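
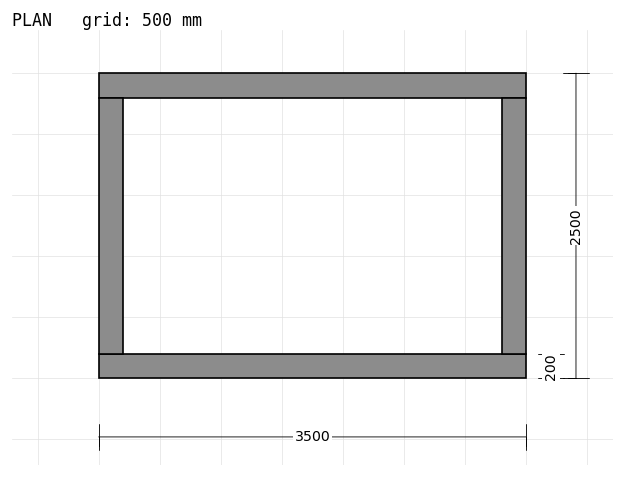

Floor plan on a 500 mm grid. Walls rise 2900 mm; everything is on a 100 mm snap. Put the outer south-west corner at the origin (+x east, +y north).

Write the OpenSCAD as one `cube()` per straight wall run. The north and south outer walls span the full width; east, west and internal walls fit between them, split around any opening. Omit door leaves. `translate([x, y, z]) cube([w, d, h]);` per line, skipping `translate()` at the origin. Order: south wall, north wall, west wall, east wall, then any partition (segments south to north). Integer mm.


cube([3500, 200, 2900]);
translate([0, 2300, 0]) cube([3500, 200, 2900]);
translate([0, 200, 0]) cube([200, 2100, 2900]);
translate([3300, 200, 0]) cube([200, 2100, 2900]);


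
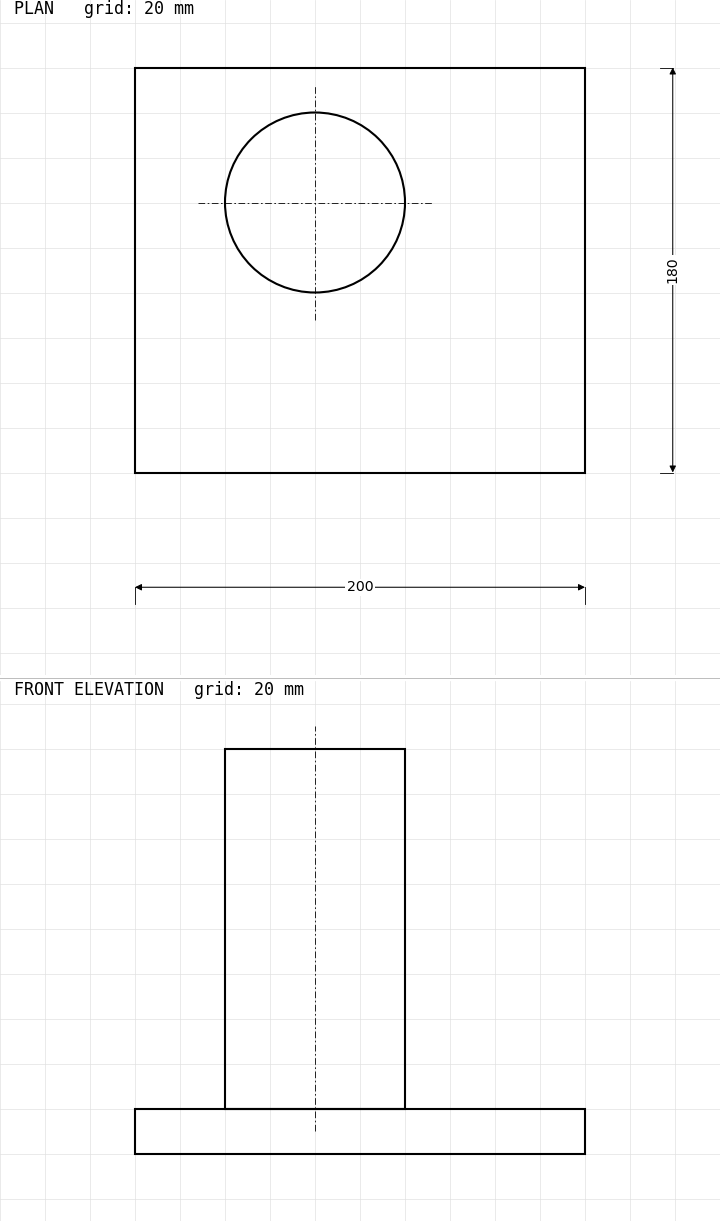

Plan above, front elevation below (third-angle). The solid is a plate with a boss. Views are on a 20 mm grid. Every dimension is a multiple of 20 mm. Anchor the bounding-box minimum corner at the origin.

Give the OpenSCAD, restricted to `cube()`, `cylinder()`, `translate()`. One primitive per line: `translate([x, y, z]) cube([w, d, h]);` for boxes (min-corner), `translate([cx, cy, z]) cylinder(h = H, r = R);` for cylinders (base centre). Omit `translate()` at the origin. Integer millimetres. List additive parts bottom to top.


cube([200, 180, 20]);
translate([80, 120, 20]) cylinder(h = 160, r = 40);


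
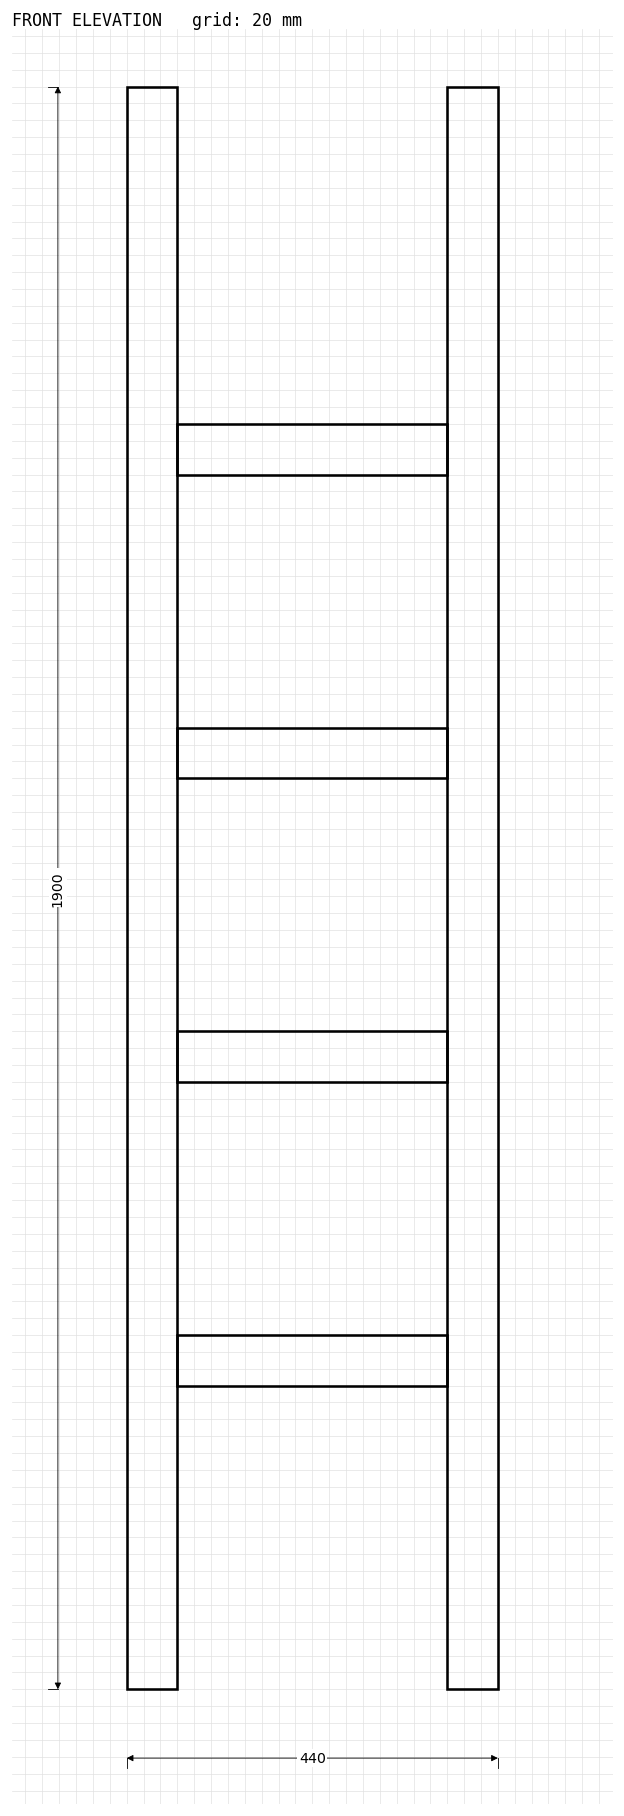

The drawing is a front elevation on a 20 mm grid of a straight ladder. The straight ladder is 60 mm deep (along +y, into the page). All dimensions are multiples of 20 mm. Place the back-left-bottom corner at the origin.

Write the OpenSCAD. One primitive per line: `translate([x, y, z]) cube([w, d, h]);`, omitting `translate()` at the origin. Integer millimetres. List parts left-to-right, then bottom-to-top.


cube([60, 60, 1900]);
translate([60, 0, 360]) cube([320, 60, 60]);
translate([60, 0, 720]) cube([320, 60, 60]);
translate([60, 0, 1080]) cube([320, 60, 60]);
translate([60, 0, 1440]) cube([320, 60, 60]);
translate([380, 0, 0]) cube([60, 60, 1900]);


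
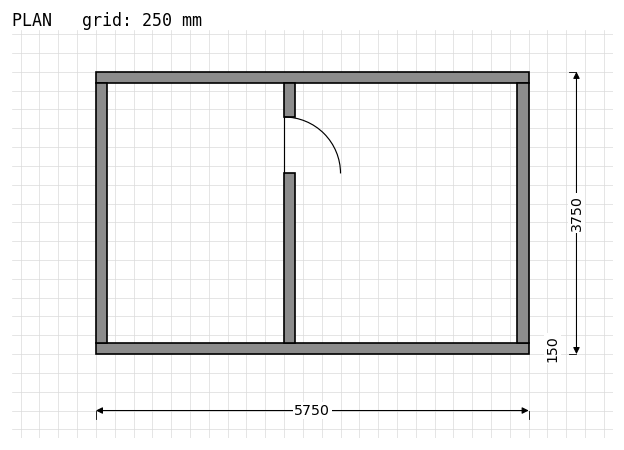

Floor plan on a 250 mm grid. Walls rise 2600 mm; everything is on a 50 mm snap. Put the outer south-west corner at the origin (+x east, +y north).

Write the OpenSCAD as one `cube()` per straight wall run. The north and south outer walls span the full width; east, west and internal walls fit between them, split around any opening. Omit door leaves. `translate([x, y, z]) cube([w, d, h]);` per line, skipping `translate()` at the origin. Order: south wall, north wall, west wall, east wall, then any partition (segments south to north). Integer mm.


cube([5750, 150, 2600]);
translate([0, 3600, 0]) cube([5750, 150, 2600]);
translate([0, 150, 0]) cube([150, 3450, 2600]);
translate([5600, 150, 0]) cube([150, 3450, 2600]);
translate([2500, 150, 0]) cube([150, 2250, 2600]);
translate([2500, 3150, 0]) cube([150, 450, 2600]);


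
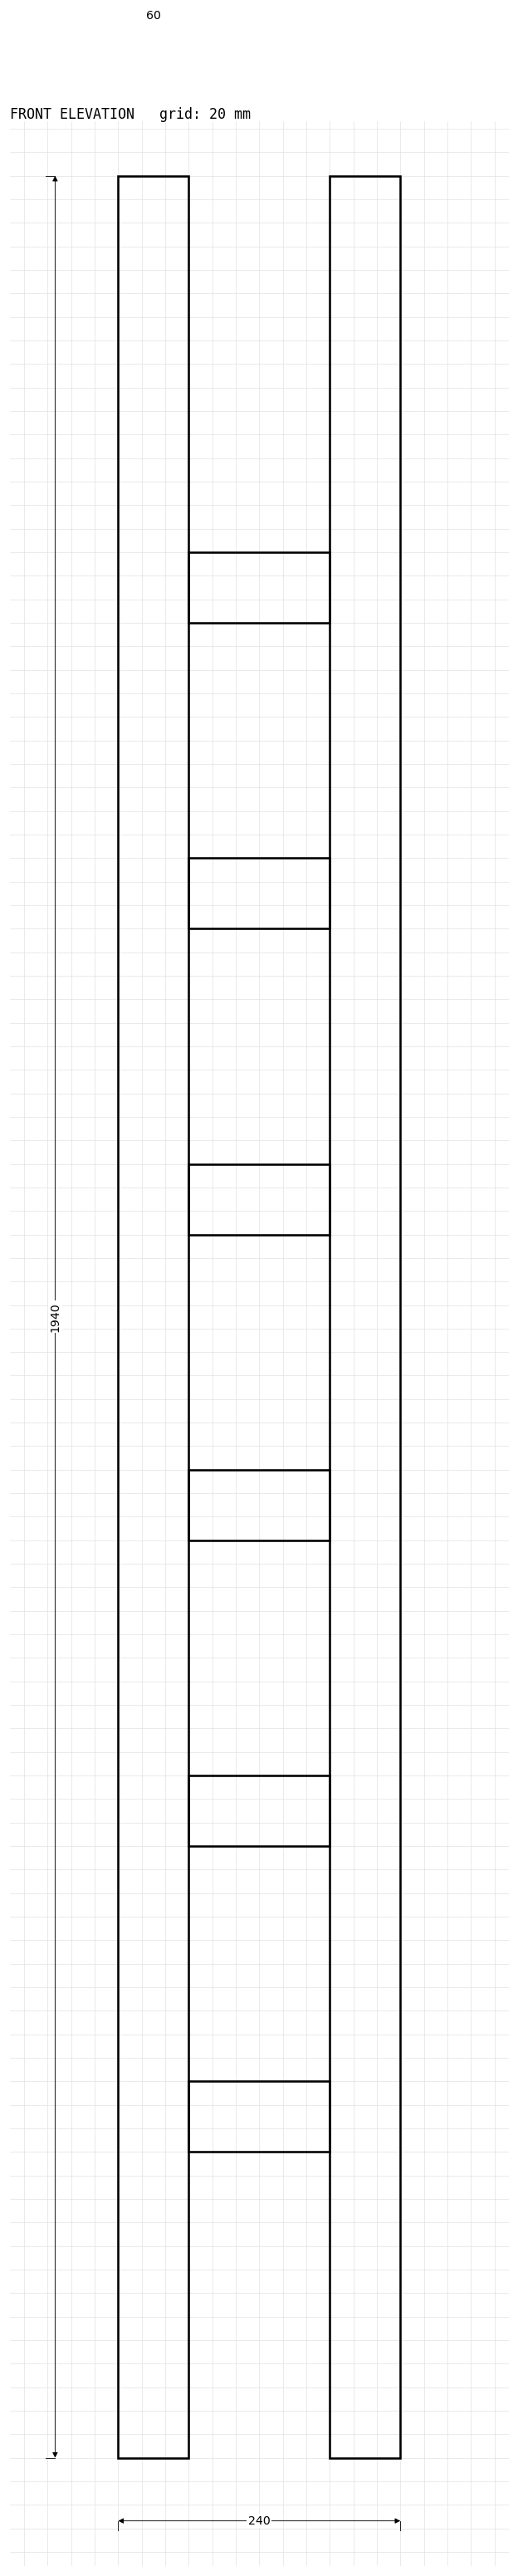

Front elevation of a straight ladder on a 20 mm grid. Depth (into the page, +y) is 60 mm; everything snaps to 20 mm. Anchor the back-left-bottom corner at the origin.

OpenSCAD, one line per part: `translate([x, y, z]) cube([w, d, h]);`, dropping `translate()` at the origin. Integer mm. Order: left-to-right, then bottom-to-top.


cube([60, 60, 1940]);
translate([60, 0, 260]) cube([120, 60, 60]);
translate([60, 0, 520]) cube([120, 60, 60]);
translate([60, 0, 780]) cube([120, 60, 60]);
translate([60, 0, 1040]) cube([120, 60, 60]);
translate([60, 0, 1300]) cube([120, 60, 60]);
translate([60, 0, 1560]) cube([120, 60, 60]);
translate([180, 0, 0]) cube([60, 60, 1940]);


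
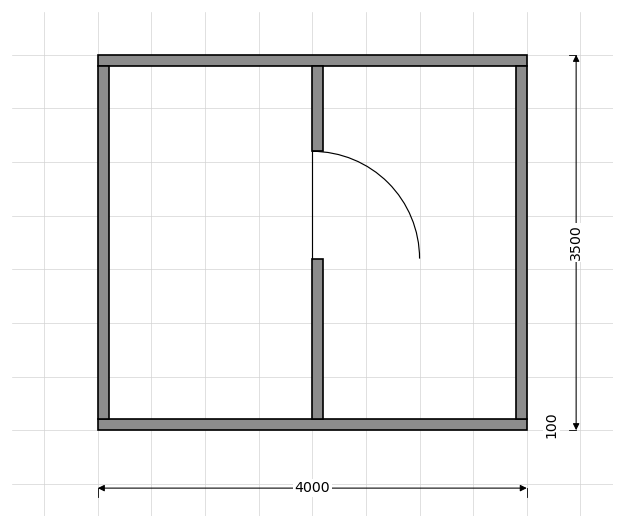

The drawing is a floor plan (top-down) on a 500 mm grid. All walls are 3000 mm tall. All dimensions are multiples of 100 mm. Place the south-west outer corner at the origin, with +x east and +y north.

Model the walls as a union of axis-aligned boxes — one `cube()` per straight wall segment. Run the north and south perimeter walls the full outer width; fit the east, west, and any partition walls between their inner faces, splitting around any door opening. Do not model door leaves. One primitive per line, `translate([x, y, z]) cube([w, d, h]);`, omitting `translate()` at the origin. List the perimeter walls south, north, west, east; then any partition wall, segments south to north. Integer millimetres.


cube([4000, 100, 3000]);
translate([0, 3400, 0]) cube([4000, 100, 3000]);
translate([0, 100, 0]) cube([100, 3300, 3000]);
translate([3900, 100, 0]) cube([100, 3300, 3000]);
translate([2000, 100, 0]) cube([100, 1500, 3000]);
translate([2000, 2600, 0]) cube([100, 800, 3000]);


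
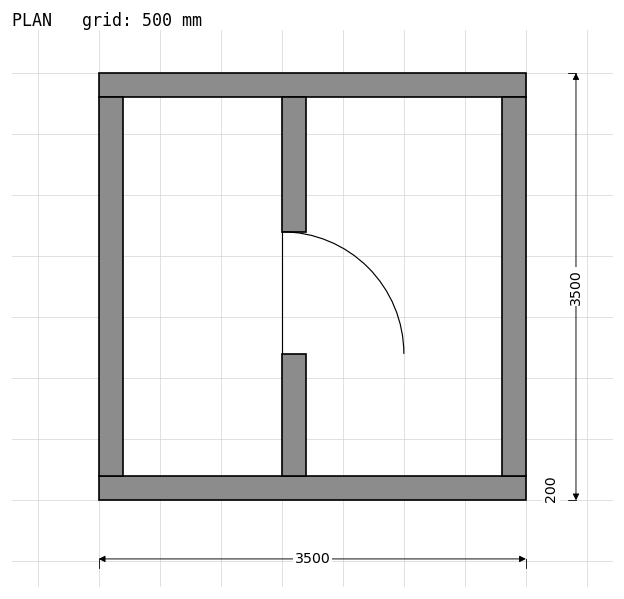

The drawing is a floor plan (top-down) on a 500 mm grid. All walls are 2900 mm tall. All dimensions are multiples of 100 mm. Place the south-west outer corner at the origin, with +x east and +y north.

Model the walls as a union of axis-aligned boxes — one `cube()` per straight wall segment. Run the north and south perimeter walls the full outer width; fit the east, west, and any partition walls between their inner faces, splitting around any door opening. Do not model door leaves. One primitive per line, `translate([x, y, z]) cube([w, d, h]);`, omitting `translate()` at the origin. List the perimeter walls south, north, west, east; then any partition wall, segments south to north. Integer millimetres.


cube([3500, 200, 2900]);
translate([0, 3300, 0]) cube([3500, 200, 2900]);
translate([0, 200, 0]) cube([200, 3100, 2900]);
translate([3300, 200, 0]) cube([200, 3100, 2900]);
translate([1500, 200, 0]) cube([200, 1000, 2900]);
translate([1500, 2200, 0]) cube([200, 1100, 2900]);


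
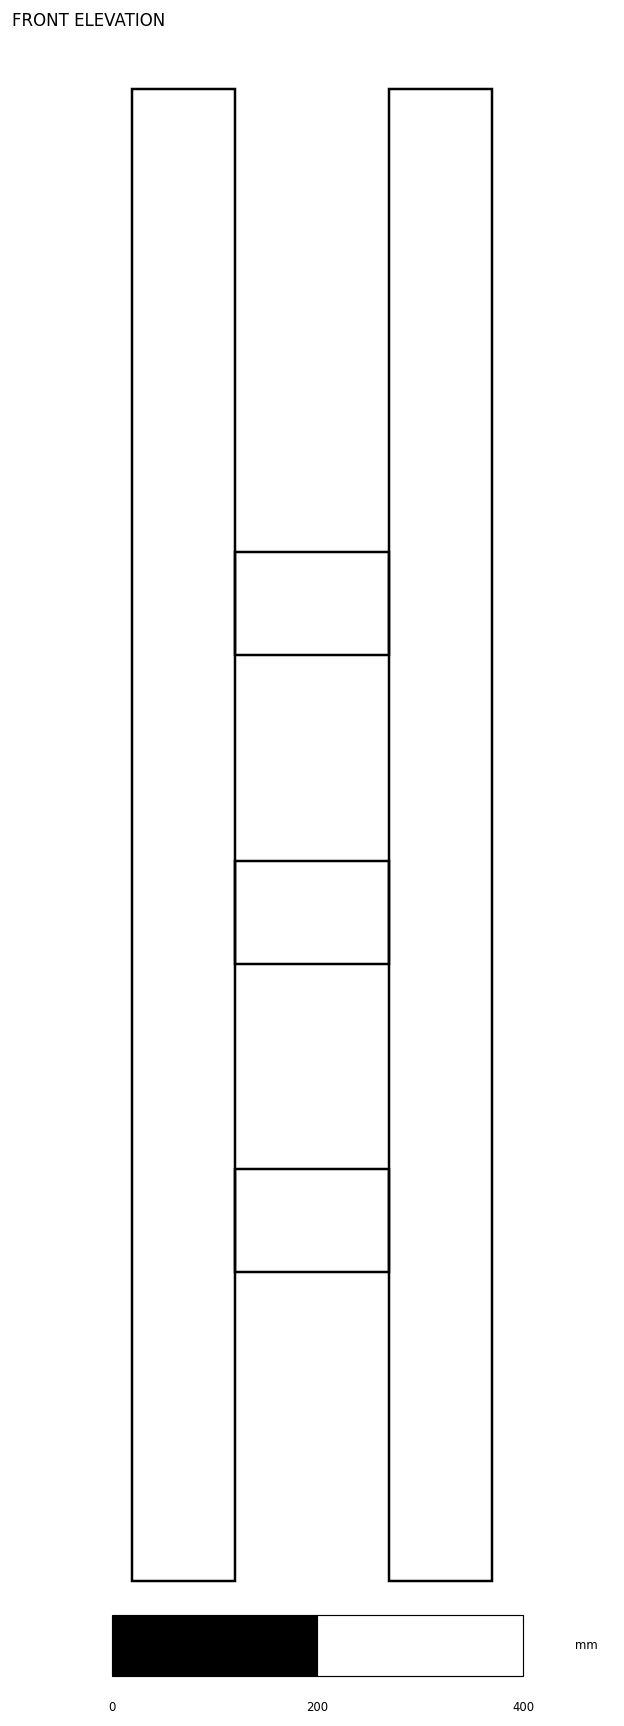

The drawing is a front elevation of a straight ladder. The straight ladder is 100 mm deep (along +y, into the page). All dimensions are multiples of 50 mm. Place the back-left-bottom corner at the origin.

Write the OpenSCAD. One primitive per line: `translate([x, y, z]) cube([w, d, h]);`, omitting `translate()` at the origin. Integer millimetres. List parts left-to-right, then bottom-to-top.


cube([100, 100, 1450]);
translate([100, 0, 300]) cube([150, 100, 100]);
translate([100, 0, 600]) cube([150, 100, 100]);
translate([100, 0, 900]) cube([150, 100, 100]);
translate([250, 0, 0]) cube([100, 100, 1450]);


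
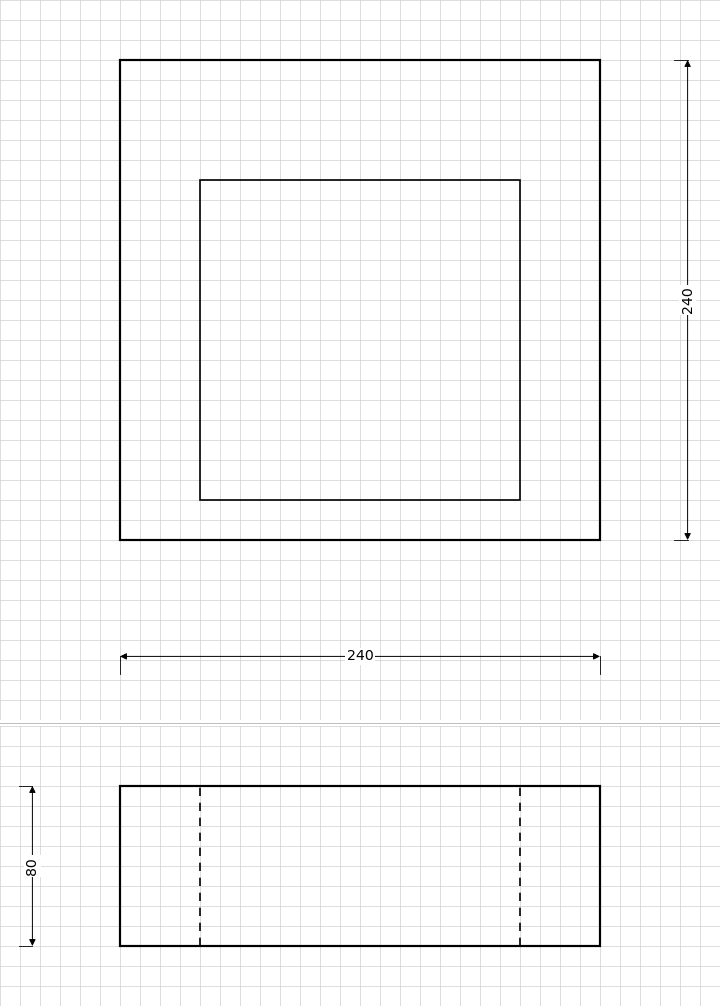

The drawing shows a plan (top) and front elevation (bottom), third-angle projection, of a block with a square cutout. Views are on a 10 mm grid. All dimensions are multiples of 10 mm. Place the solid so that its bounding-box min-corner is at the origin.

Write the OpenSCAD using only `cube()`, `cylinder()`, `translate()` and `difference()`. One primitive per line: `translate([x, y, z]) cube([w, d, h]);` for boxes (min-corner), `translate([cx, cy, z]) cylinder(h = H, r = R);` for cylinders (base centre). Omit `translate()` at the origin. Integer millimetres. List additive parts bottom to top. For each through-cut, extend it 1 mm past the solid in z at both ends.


difference() {
  cube([240, 240, 80]);
  translate([40, 20, -1]) cube([160, 160, 82]);
}


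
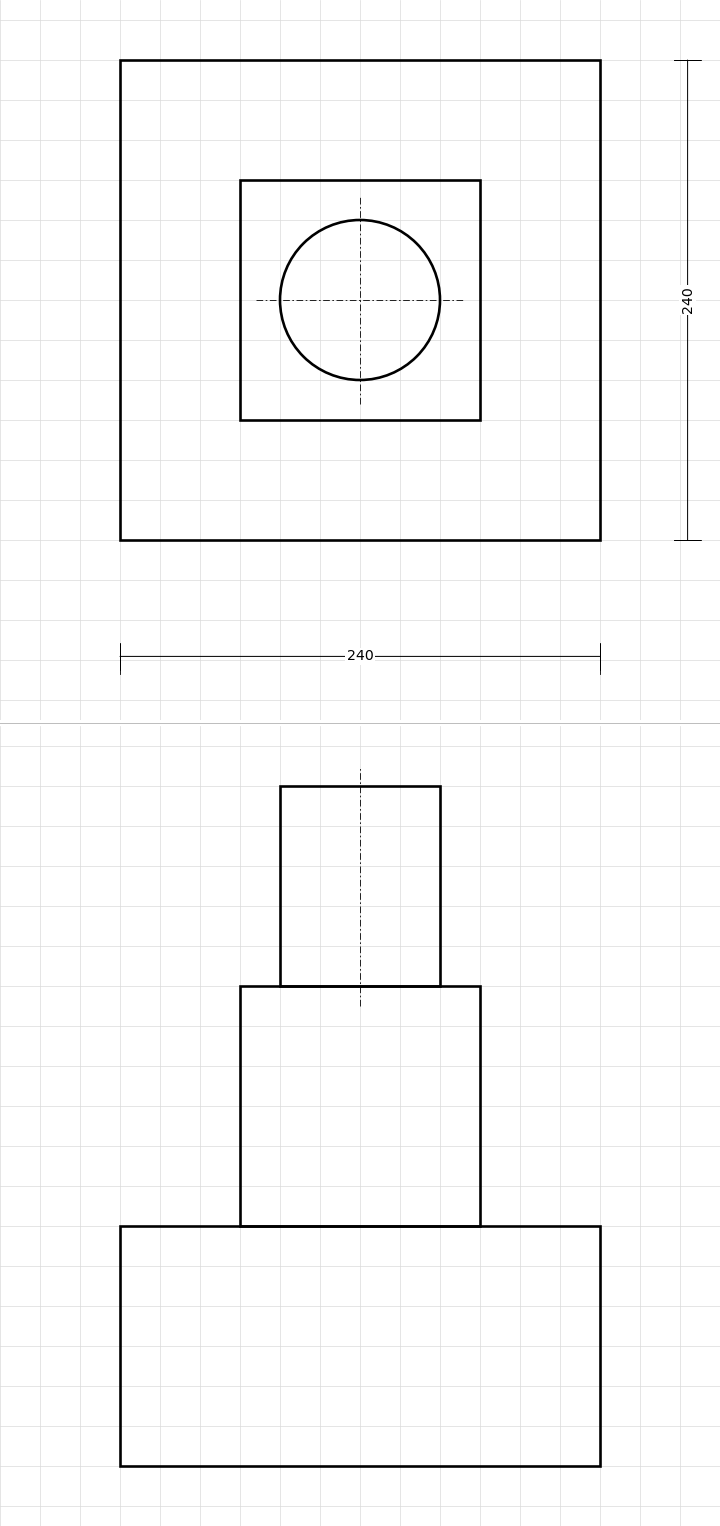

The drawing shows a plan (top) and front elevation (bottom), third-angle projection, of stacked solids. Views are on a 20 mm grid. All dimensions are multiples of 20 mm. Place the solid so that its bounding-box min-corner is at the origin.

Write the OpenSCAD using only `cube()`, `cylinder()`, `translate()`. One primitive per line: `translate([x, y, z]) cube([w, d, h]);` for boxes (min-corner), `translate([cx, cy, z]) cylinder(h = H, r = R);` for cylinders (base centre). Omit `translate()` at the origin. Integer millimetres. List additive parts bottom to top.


cube([240, 240, 120]);
translate([60, 60, 120]) cube([120, 120, 120]);
translate([120, 120, 240]) cylinder(h = 100, r = 40);


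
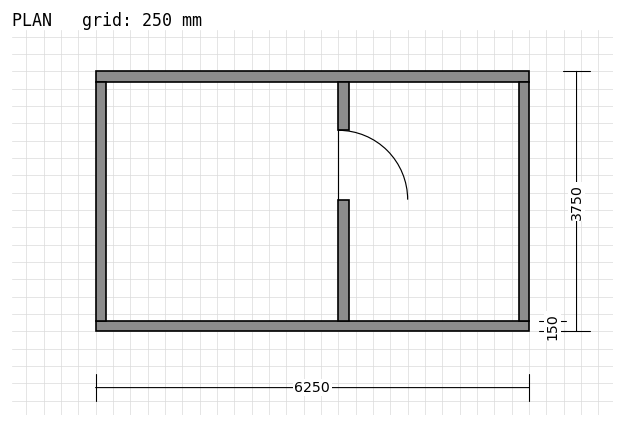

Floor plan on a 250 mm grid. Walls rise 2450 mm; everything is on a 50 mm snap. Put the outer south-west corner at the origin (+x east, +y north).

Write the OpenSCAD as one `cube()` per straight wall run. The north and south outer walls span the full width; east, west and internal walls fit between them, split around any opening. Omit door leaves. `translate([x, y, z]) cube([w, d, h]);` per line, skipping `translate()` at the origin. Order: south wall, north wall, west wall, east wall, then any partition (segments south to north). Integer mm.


cube([6250, 150, 2450]);
translate([0, 3600, 0]) cube([6250, 150, 2450]);
translate([0, 150, 0]) cube([150, 3450, 2450]);
translate([6100, 150, 0]) cube([150, 3450, 2450]);
translate([3500, 150, 0]) cube([150, 1750, 2450]);
translate([3500, 2900, 0]) cube([150, 700, 2450]);


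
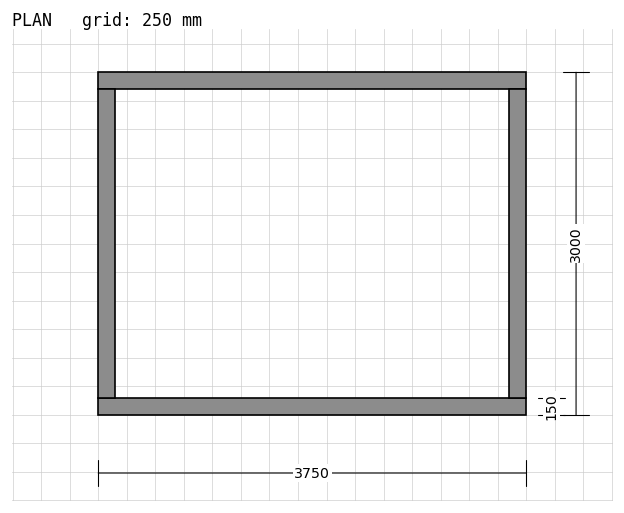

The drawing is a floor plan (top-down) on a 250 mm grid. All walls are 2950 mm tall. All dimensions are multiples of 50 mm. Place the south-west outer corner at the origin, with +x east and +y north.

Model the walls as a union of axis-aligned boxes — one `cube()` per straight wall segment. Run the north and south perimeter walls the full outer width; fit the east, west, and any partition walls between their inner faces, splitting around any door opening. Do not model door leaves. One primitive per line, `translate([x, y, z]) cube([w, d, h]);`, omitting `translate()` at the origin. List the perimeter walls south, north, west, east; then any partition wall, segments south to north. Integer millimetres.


cube([3750, 150, 2950]);
translate([0, 2850, 0]) cube([3750, 150, 2950]);
translate([0, 150, 0]) cube([150, 2700, 2950]);
translate([3600, 150, 0]) cube([150, 2700, 2950]);


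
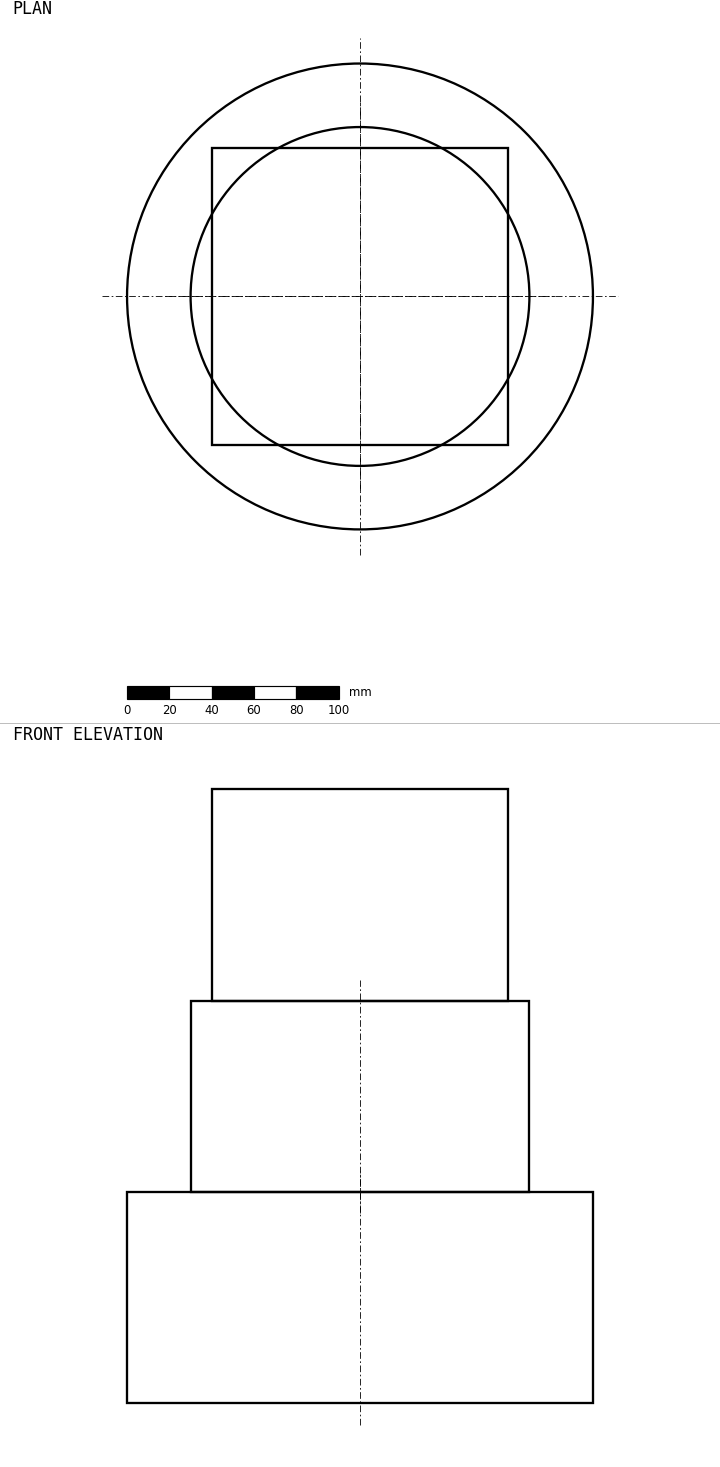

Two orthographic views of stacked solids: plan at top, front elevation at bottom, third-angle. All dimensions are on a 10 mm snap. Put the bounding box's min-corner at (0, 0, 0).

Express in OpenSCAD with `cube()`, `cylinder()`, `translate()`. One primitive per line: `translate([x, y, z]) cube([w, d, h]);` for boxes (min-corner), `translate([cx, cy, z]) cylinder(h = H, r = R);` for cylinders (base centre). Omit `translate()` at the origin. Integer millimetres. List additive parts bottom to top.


translate([110, 110, 0]) cylinder(h = 100, r = 110);
translate([110, 110, 100]) cylinder(h = 90, r = 80);
translate([40, 40, 190]) cube([140, 140, 100]);


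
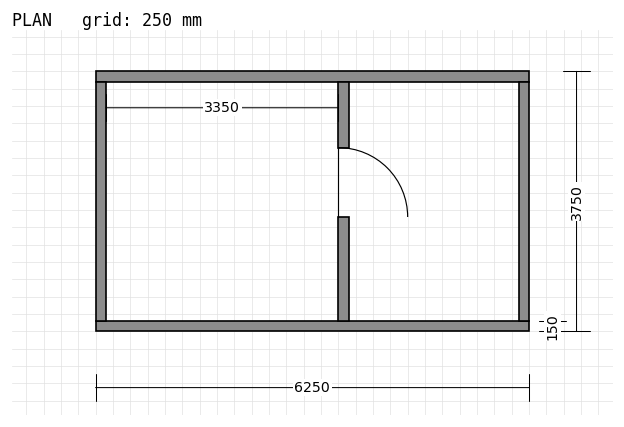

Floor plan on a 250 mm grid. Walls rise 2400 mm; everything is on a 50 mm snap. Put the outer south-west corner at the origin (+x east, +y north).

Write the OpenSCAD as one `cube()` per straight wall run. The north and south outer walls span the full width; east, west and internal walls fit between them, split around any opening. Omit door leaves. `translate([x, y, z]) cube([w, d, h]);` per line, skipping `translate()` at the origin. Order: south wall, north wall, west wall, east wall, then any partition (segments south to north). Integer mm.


cube([6250, 150, 2400]);
translate([0, 3600, 0]) cube([6250, 150, 2400]);
translate([0, 150, 0]) cube([150, 3450, 2400]);
translate([6100, 150, 0]) cube([150, 3450, 2400]);
translate([3500, 150, 0]) cube([150, 1500, 2400]);
translate([3500, 2650, 0]) cube([150, 950, 2400]);


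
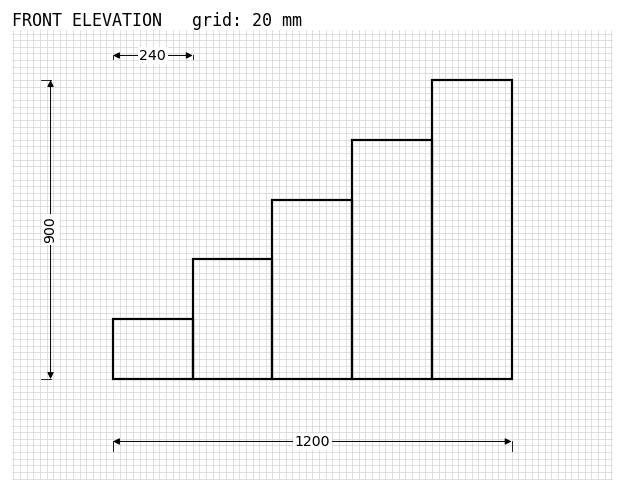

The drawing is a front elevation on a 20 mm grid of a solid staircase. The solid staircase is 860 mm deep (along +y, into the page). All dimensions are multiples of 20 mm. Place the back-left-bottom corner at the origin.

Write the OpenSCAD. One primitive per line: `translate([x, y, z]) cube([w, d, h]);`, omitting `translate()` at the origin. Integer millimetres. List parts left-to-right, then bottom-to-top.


cube([240, 860, 180]);
translate([240, 0, 0]) cube([240, 860, 360]);
translate([480, 0, 0]) cube([240, 860, 540]);
translate([720, 0, 0]) cube([240, 860, 720]);
translate([960, 0, 0]) cube([240, 860, 900]);


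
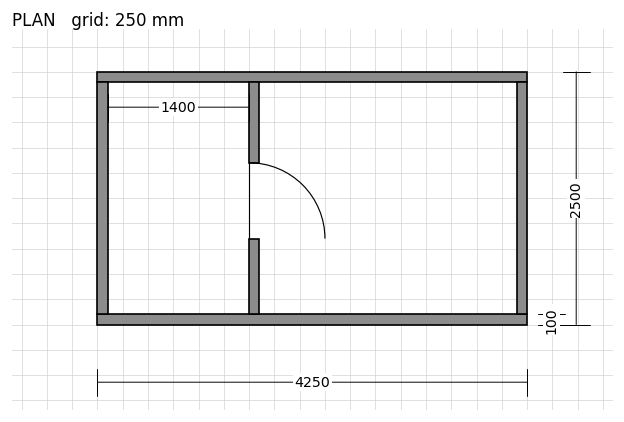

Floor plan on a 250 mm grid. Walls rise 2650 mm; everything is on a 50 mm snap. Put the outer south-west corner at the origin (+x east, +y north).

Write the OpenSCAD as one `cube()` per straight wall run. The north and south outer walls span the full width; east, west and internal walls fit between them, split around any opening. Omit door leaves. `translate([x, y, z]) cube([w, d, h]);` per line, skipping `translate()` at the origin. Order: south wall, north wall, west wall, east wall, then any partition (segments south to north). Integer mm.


cube([4250, 100, 2650]);
translate([0, 2400, 0]) cube([4250, 100, 2650]);
translate([0, 100, 0]) cube([100, 2300, 2650]);
translate([4150, 100, 0]) cube([100, 2300, 2650]);
translate([1500, 100, 0]) cube([100, 750, 2650]);
translate([1500, 1600, 0]) cube([100, 800, 2650]);


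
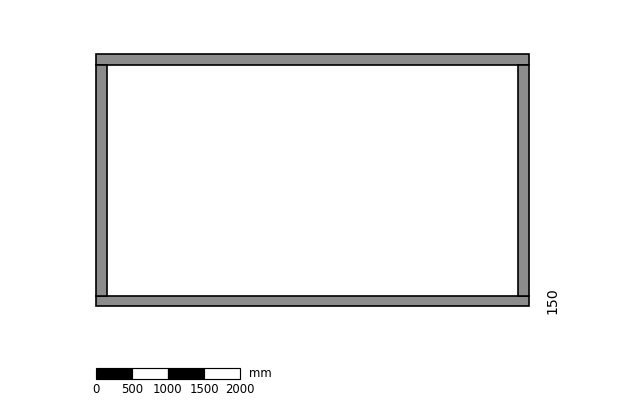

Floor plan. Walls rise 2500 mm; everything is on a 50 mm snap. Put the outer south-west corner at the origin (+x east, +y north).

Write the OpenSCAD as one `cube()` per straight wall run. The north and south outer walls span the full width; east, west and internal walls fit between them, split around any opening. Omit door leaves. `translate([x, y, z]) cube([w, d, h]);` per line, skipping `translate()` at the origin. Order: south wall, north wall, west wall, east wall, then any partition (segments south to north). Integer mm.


cube([6000, 150, 2500]);
translate([0, 3350, 0]) cube([6000, 150, 2500]);
translate([0, 150, 0]) cube([150, 3200, 2500]);
translate([5850, 150, 0]) cube([150, 3200, 2500]);


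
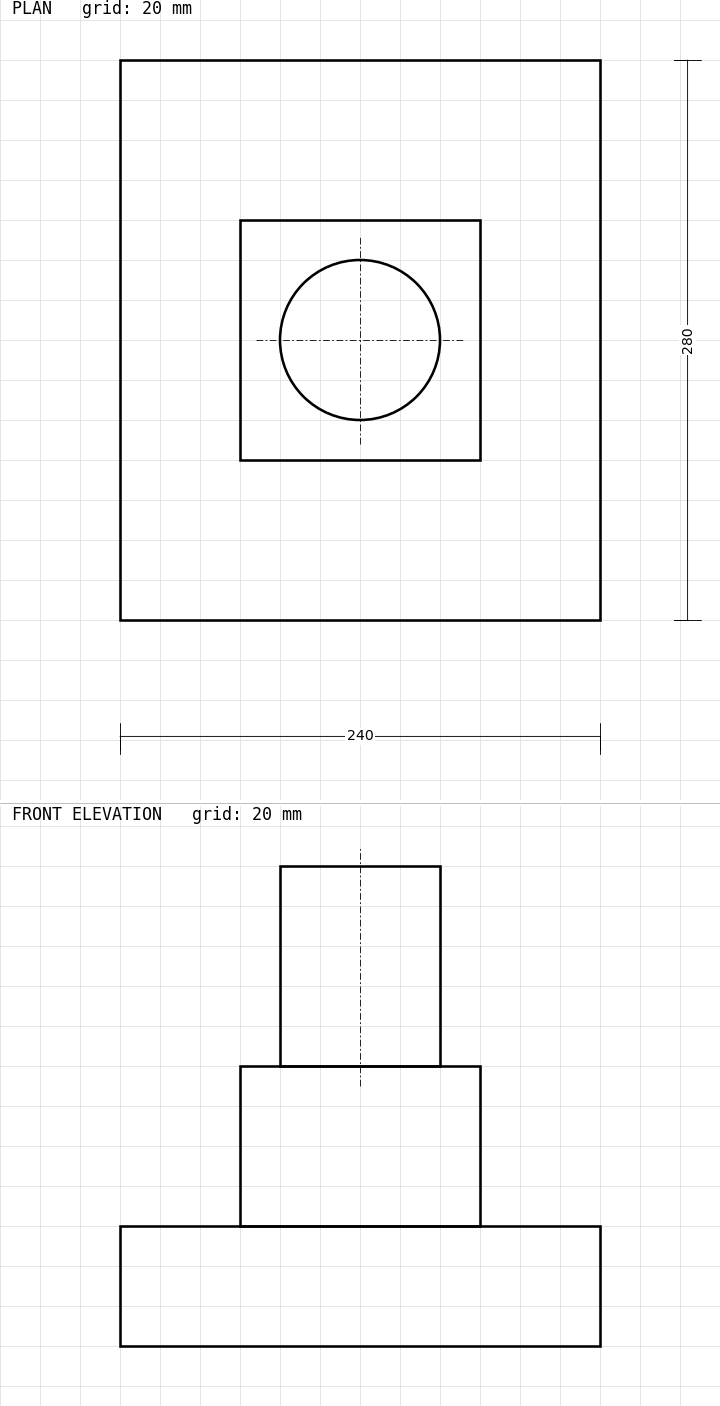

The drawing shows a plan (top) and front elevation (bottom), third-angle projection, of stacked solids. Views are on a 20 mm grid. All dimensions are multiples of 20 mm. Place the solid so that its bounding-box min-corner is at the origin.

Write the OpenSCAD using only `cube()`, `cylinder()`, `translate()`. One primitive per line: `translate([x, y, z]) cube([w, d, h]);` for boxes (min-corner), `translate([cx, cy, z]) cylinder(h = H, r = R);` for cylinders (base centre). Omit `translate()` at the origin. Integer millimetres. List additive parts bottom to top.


cube([240, 280, 60]);
translate([60, 80, 60]) cube([120, 120, 80]);
translate([120, 140, 140]) cylinder(h = 100, r = 40);


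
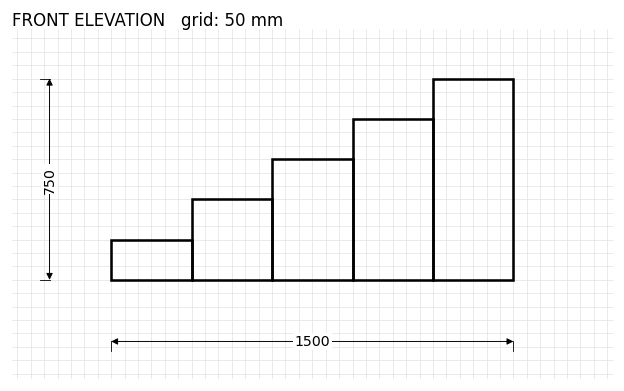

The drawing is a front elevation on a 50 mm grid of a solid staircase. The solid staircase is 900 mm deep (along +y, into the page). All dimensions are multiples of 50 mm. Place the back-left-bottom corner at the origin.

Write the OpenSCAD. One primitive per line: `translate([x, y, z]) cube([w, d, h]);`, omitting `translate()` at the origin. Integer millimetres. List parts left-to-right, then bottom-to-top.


cube([300, 900, 150]);
translate([300, 0, 0]) cube([300, 900, 300]);
translate([600, 0, 0]) cube([300, 900, 450]);
translate([900, 0, 0]) cube([300, 900, 600]);
translate([1200, 0, 0]) cube([300, 900, 750]);


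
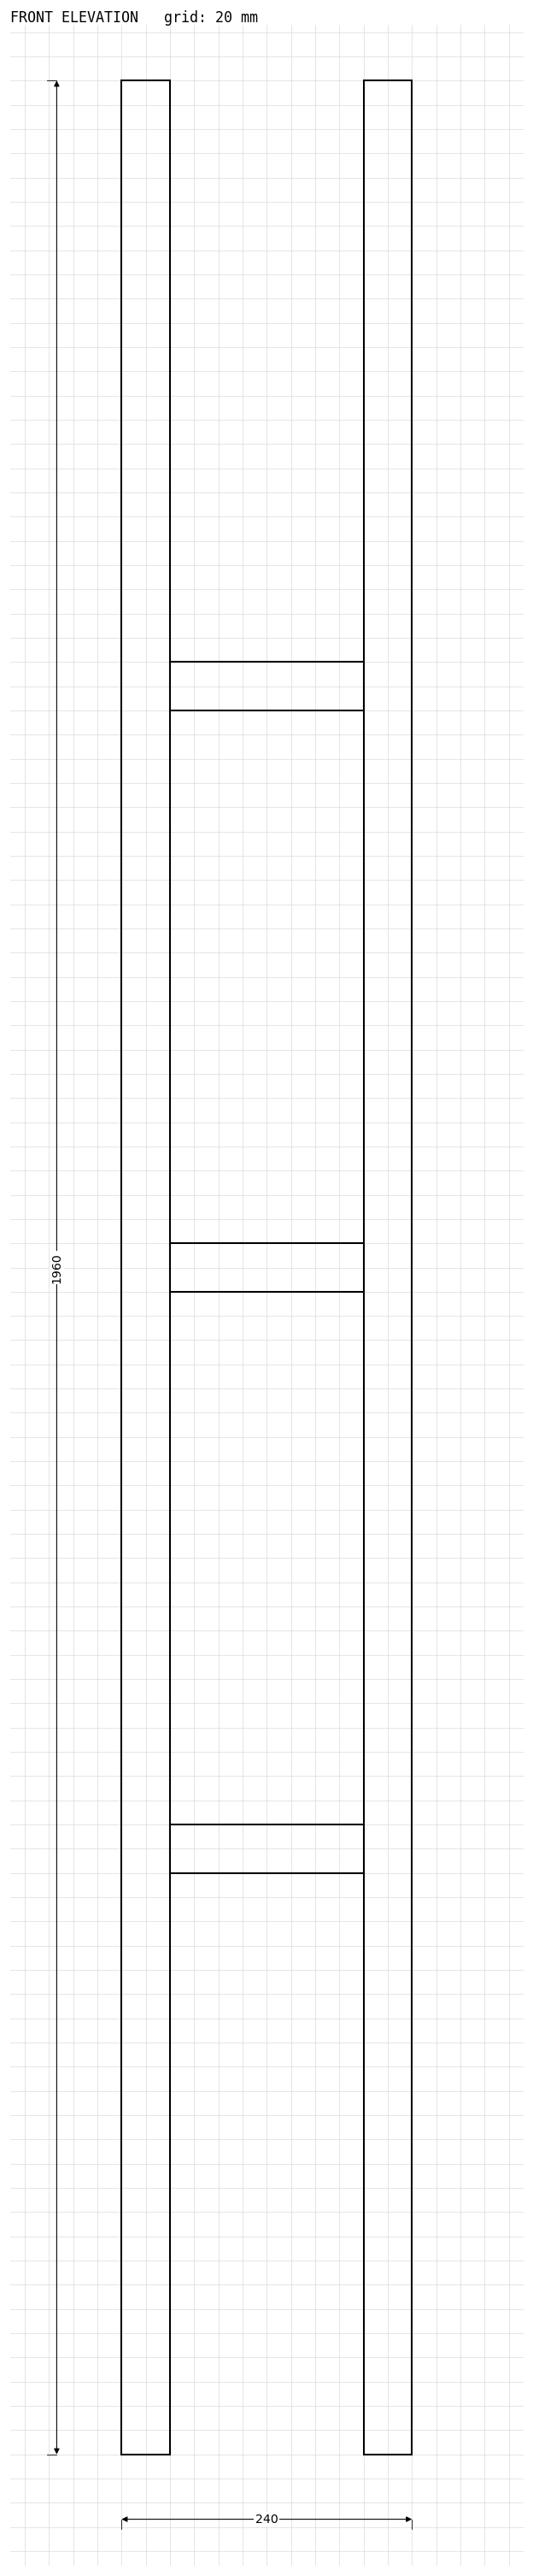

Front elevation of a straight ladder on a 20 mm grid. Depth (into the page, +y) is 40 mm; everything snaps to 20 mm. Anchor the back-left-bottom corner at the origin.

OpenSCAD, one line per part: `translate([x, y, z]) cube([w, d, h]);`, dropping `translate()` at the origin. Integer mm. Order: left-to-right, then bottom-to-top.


cube([40, 40, 1960]);
translate([40, 0, 480]) cube([160, 40, 40]);
translate([40, 0, 960]) cube([160, 40, 40]);
translate([40, 0, 1440]) cube([160, 40, 40]);
translate([200, 0, 0]) cube([40, 40, 1960]);


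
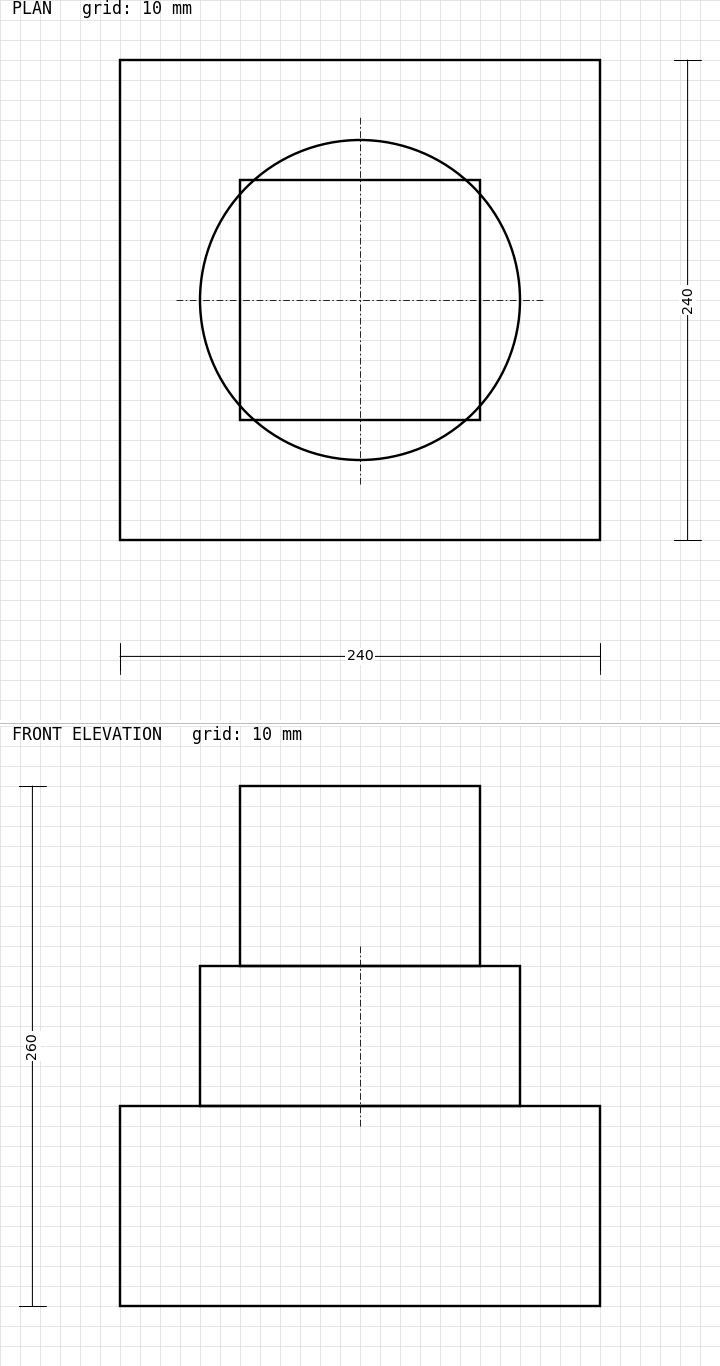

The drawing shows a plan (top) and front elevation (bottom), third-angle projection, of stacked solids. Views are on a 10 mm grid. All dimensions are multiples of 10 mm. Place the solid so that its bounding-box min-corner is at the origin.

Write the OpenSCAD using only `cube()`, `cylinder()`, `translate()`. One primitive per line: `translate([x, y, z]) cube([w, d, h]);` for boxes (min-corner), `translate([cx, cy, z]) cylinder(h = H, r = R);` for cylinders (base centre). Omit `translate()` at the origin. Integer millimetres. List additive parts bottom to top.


cube([240, 240, 100]);
translate([120, 120, 100]) cylinder(h = 70, r = 80);
translate([60, 60, 170]) cube([120, 120, 90]);


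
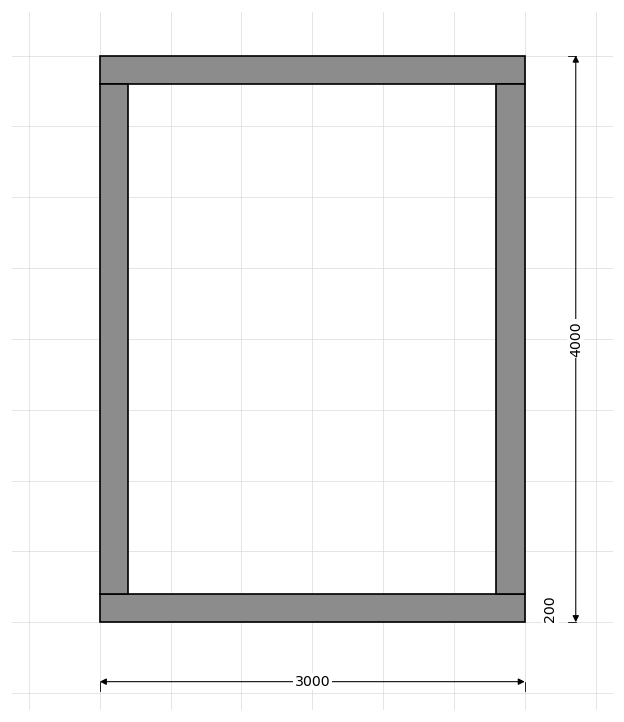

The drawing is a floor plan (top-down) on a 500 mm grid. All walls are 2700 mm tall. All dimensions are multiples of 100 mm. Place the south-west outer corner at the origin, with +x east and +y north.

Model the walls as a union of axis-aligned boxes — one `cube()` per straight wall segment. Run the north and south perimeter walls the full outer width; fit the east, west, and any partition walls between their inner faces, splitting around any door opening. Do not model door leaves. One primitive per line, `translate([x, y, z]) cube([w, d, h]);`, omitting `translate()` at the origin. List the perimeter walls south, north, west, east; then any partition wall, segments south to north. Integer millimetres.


cube([3000, 200, 2700]);
translate([0, 3800, 0]) cube([3000, 200, 2700]);
translate([0, 200, 0]) cube([200, 3600, 2700]);
translate([2800, 200, 0]) cube([200, 3600, 2700]);


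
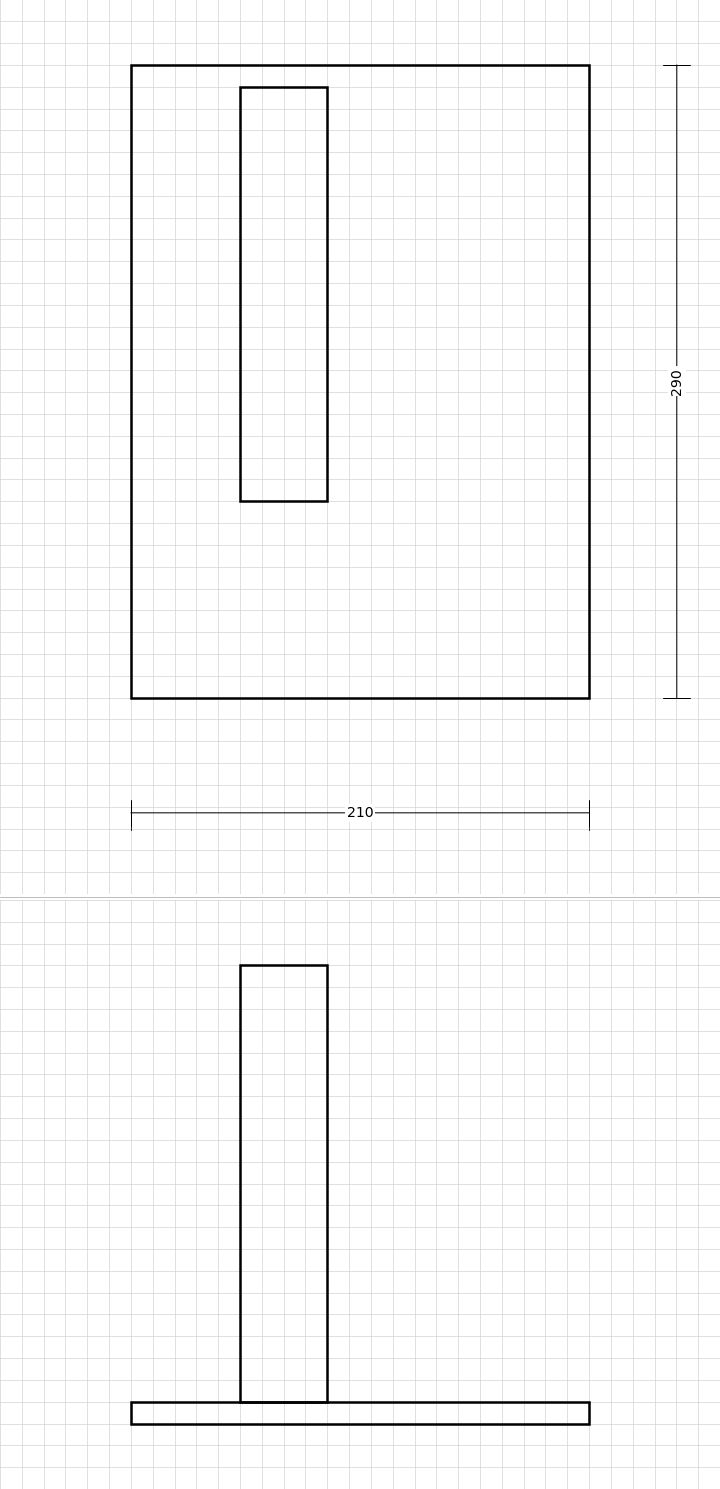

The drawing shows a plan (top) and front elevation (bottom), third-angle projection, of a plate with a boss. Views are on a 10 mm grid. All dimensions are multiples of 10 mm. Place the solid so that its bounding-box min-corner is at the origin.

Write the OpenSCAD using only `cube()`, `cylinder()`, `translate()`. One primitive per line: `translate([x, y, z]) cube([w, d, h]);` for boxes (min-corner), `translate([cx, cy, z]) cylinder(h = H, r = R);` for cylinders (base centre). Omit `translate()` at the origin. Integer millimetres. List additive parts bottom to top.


cube([210, 290, 10]);
translate([50, 90, 10]) cube([40, 190, 200]);


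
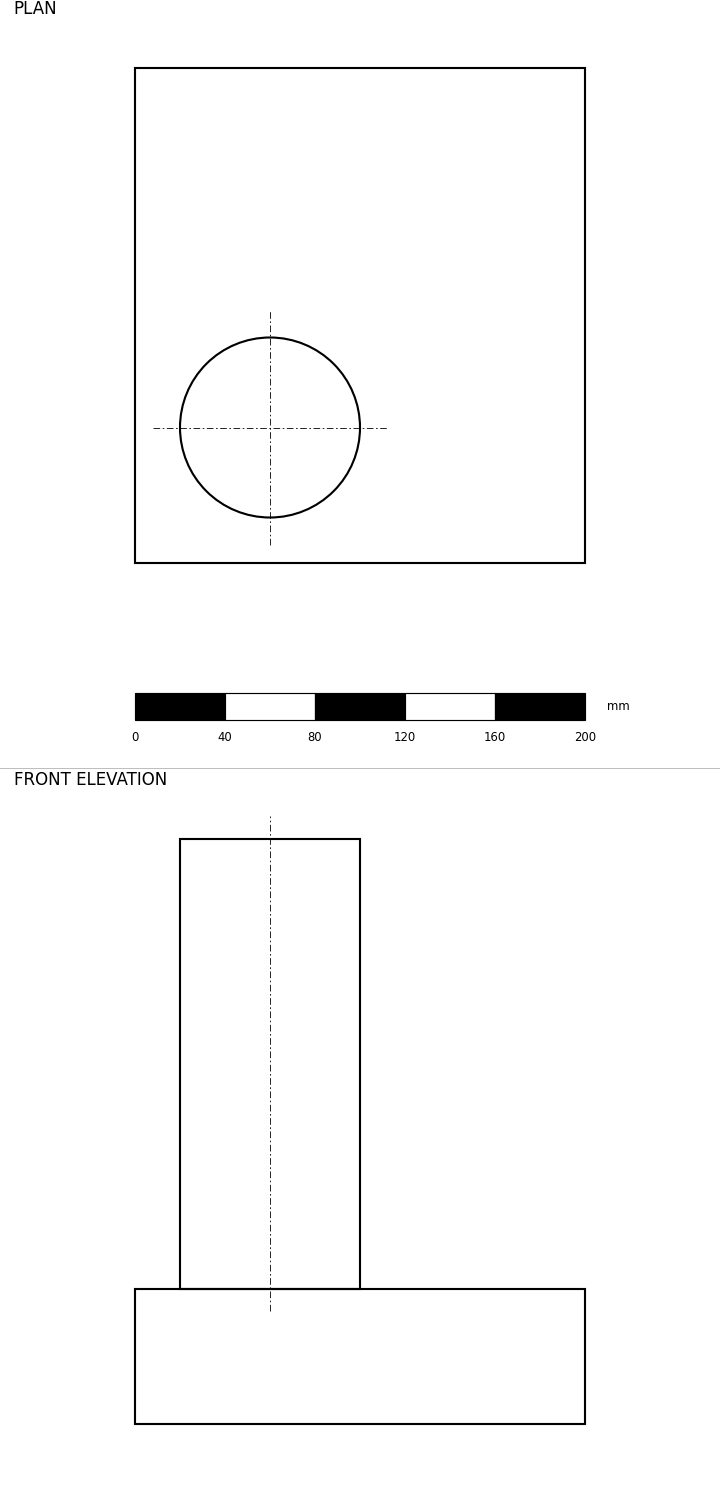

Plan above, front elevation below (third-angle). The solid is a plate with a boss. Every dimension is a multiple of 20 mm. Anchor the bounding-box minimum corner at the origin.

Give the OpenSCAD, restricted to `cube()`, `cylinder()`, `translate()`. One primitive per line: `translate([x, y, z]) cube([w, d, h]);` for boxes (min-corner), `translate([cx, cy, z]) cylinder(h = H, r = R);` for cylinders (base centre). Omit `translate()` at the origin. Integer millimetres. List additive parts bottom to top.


cube([200, 220, 60]);
translate([60, 60, 60]) cylinder(h = 200, r = 40);


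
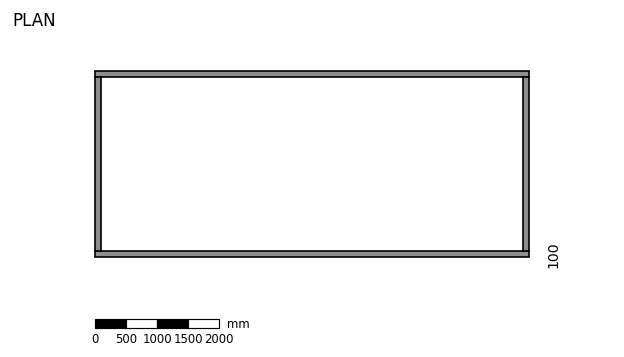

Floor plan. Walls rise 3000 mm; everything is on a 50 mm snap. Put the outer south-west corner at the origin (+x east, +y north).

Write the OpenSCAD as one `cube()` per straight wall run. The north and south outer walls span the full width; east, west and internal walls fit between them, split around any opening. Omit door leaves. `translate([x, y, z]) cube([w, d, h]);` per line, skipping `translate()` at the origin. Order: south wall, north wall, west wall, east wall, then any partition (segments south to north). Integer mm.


cube([7000, 100, 3000]);
translate([0, 2900, 0]) cube([7000, 100, 3000]);
translate([0, 100, 0]) cube([100, 2800, 3000]);
translate([6900, 100, 0]) cube([100, 2800, 3000]);


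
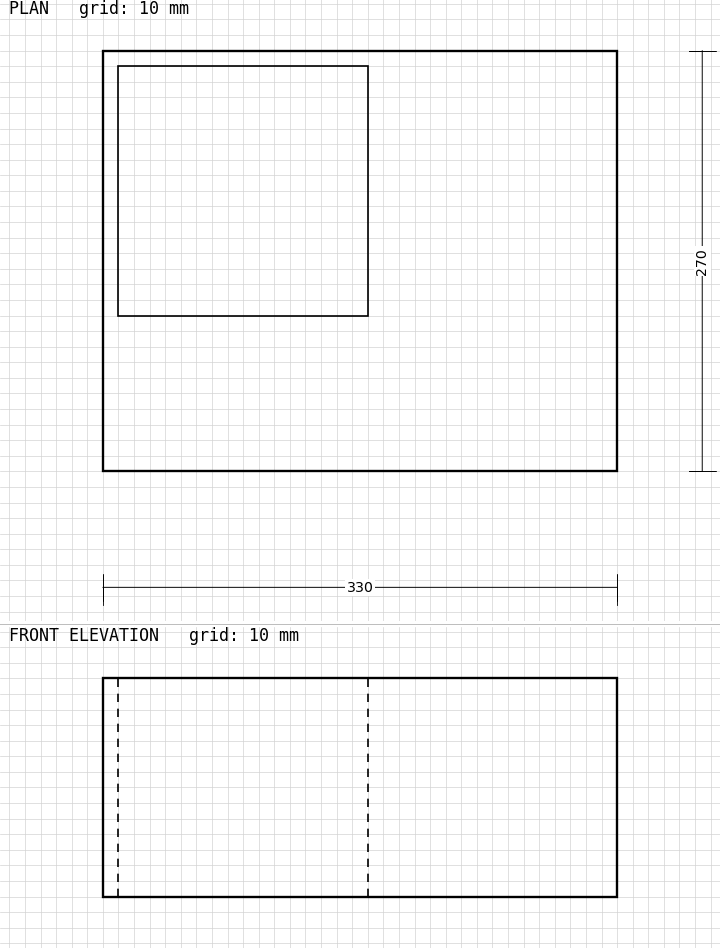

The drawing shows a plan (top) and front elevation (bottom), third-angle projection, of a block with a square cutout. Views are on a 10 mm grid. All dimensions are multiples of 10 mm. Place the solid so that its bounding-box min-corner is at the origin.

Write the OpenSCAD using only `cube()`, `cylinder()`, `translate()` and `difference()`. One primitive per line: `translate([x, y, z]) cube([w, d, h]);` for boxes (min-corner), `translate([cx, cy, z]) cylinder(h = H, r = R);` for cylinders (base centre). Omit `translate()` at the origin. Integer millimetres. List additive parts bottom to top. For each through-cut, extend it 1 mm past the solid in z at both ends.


difference() {
  cube([330, 270, 140]);
  translate([10, 100, -1]) cube([160, 160, 142]);
}


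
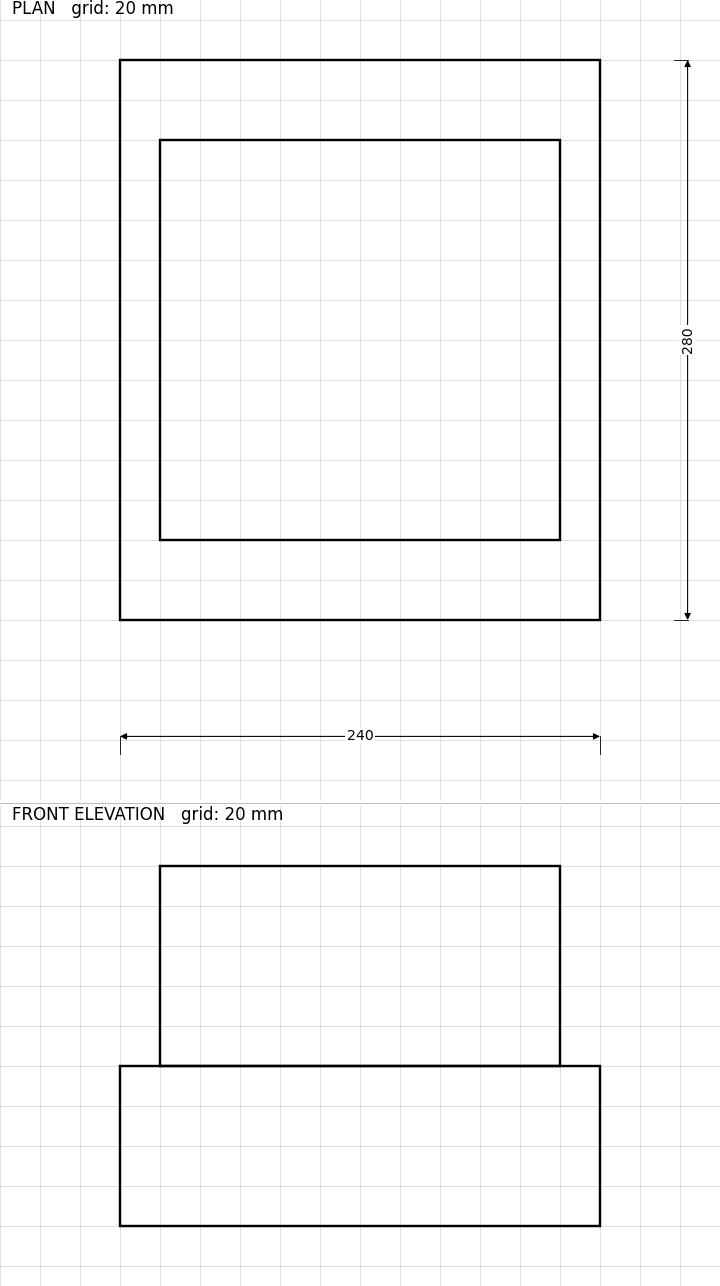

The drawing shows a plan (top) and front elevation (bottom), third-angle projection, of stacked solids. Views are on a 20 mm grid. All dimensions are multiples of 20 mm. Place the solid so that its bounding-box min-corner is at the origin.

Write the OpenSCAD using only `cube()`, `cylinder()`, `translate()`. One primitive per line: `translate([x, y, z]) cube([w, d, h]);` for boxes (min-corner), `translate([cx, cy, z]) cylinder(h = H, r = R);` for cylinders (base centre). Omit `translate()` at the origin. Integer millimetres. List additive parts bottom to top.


cube([240, 280, 80]);
translate([20, 40, 80]) cube([200, 200, 100]);


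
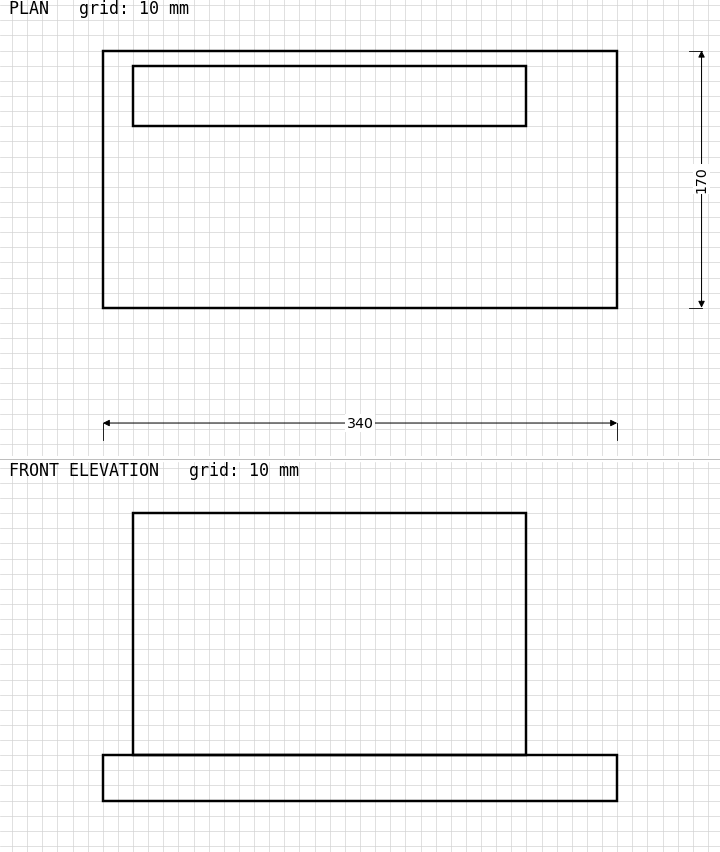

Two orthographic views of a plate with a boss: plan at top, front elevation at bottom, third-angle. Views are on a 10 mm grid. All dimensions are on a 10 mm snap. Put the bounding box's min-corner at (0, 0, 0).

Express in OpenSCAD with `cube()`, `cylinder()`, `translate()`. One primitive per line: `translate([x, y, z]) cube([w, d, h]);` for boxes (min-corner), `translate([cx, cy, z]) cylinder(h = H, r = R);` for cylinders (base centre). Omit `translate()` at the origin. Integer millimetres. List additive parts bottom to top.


cube([340, 170, 30]);
translate([20, 120, 30]) cube([260, 40, 160]);


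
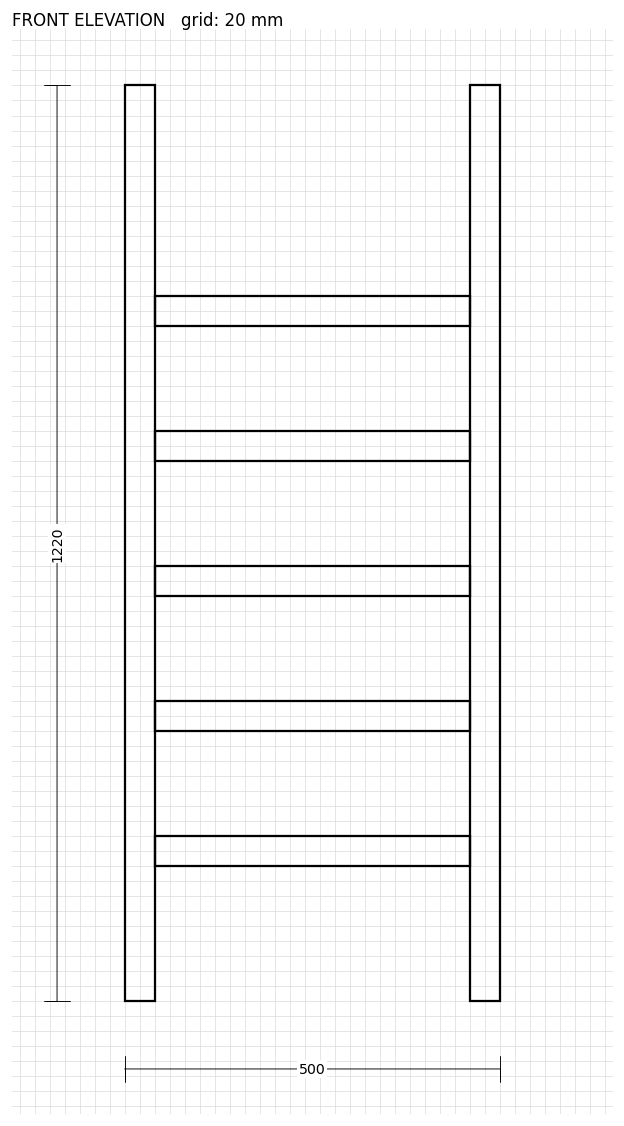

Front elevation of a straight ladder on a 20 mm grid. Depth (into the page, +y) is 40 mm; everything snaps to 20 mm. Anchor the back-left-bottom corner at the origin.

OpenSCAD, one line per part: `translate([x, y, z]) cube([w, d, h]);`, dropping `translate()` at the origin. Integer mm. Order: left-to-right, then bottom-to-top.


cube([40, 40, 1220]);
translate([40, 0, 180]) cube([420, 40, 40]);
translate([40, 0, 360]) cube([420, 40, 40]);
translate([40, 0, 540]) cube([420, 40, 40]);
translate([40, 0, 720]) cube([420, 40, 40]);
translate([40, 0, 900]) cube([420, 40, 40]);
translate([460, 0, 0]) cube([40, 40, 1220]);


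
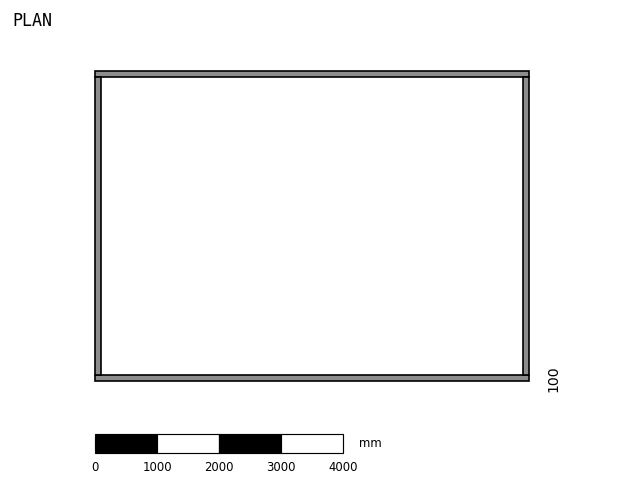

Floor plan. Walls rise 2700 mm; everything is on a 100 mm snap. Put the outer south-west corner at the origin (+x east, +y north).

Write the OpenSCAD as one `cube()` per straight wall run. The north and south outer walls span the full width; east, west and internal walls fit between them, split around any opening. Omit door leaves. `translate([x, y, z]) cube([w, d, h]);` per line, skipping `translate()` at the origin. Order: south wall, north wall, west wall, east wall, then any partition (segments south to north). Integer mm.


cube([7000, 100, 2700]);
translate([0, 4900, 0]) cube([7000, 100, 2700]);
translate([0, 100, 0]) cube([100, 4800, 2700]);
translate([6900, 100, 0]) cube([100, 4800, 2700]);


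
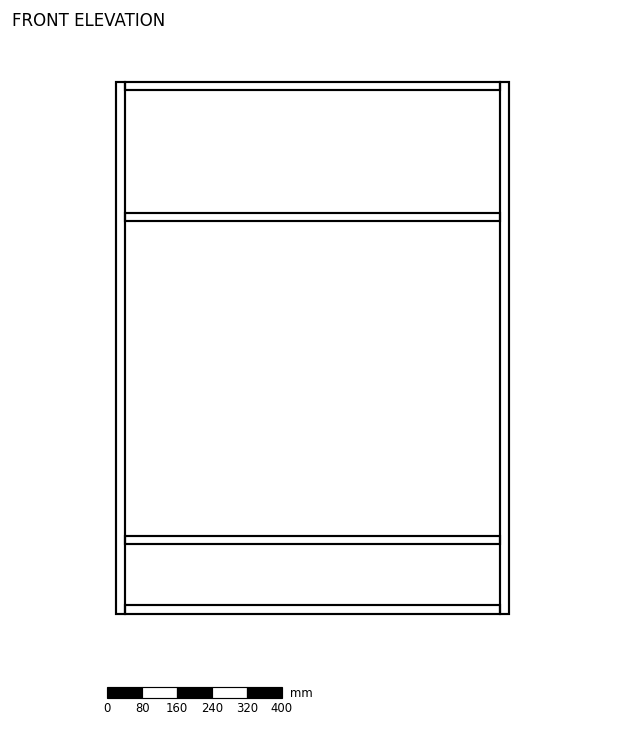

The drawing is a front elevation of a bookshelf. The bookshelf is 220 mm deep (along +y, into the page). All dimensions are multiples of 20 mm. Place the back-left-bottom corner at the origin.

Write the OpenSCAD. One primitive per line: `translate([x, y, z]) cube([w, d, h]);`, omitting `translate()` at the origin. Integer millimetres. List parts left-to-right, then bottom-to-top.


cube([20, 220, 1220]);
translate([20, 0, 0]) cube([860, 220, 20]);
translate([20, 0, 160]) cube([860, 220, 20]);
translate([20, 0, 900]) cube([860, 220, 20]);
translate([20, 0, 1200]) cube([860, 220, 20]);
translate([880, 0, 0]) cube([20, 220, 1220]);


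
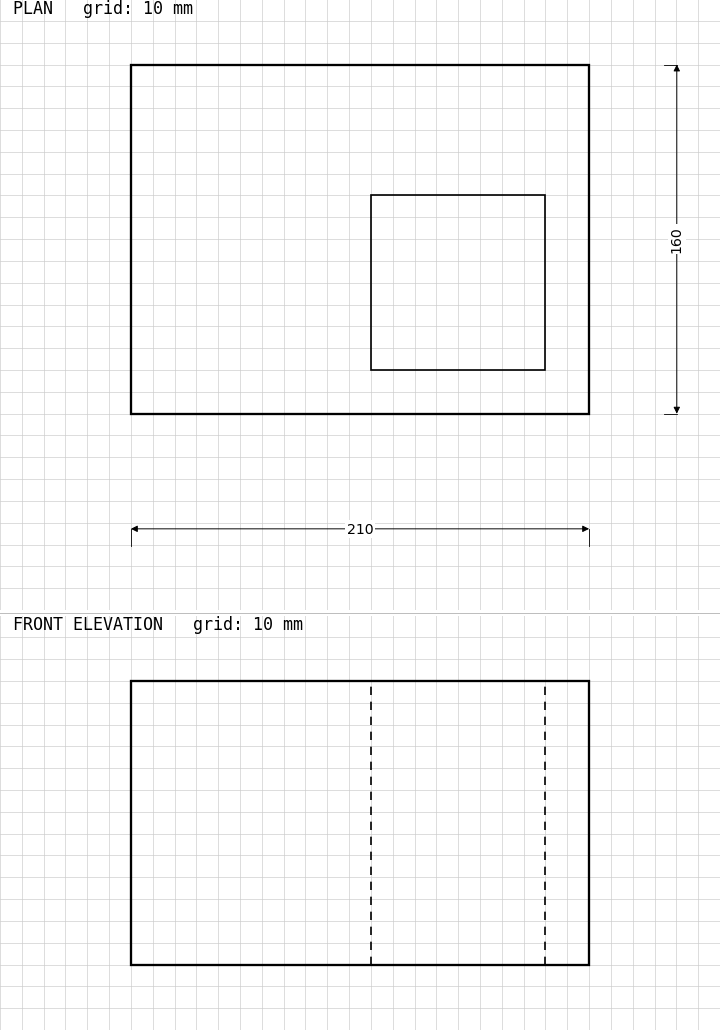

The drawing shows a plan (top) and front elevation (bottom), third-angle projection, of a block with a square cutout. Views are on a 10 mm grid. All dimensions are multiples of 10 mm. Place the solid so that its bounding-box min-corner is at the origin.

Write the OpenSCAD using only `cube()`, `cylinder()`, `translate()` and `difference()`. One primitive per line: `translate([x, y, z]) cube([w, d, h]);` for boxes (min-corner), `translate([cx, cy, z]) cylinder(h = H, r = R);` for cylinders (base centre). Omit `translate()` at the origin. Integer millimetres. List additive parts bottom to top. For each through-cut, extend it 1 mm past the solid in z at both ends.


difference() {
  cube([210, 160, 130]);
  translate([110, 20, -1]) cube([80, 80, 132]);
}


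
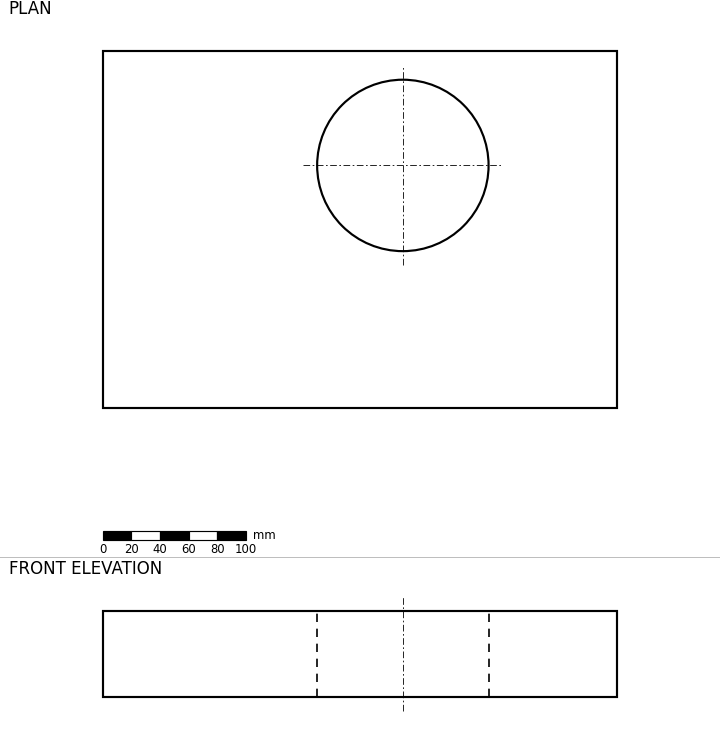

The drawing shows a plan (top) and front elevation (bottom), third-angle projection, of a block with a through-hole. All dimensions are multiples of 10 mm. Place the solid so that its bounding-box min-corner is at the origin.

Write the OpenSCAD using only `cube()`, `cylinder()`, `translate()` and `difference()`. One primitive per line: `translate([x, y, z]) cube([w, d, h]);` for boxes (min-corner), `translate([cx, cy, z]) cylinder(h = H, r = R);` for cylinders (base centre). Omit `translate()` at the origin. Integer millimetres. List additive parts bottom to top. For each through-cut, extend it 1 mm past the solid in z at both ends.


difference() {
  cube([360, 250, 60]);
  translate([210, 170, -1]) cylinder(h = 62, r = 60);
}


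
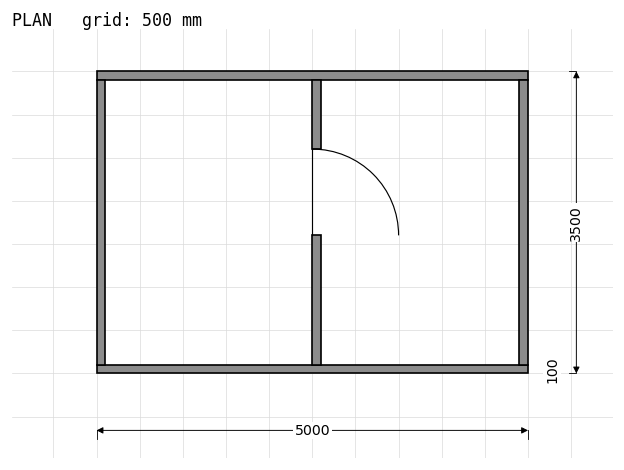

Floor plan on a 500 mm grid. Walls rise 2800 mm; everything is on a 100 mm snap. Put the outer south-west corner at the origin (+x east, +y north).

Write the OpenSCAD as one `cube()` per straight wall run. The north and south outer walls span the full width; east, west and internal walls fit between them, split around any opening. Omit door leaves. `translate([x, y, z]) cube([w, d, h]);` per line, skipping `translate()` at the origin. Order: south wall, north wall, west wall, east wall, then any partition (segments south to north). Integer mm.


cube([5000, 100, 2800]);
translate([0, 3400, 0]) cube([5000, 100, 2800]);
translate([0, 100, 0]) cube([100, 3300, 2800]);
translate([4900, 100, 0]) cube([100, 3300, 2800]);
translate([2500, 100, 0]) cube([100, 1500, 2800]);
translate([2500, 2600, 0]) cube([100, 800, 2800]);


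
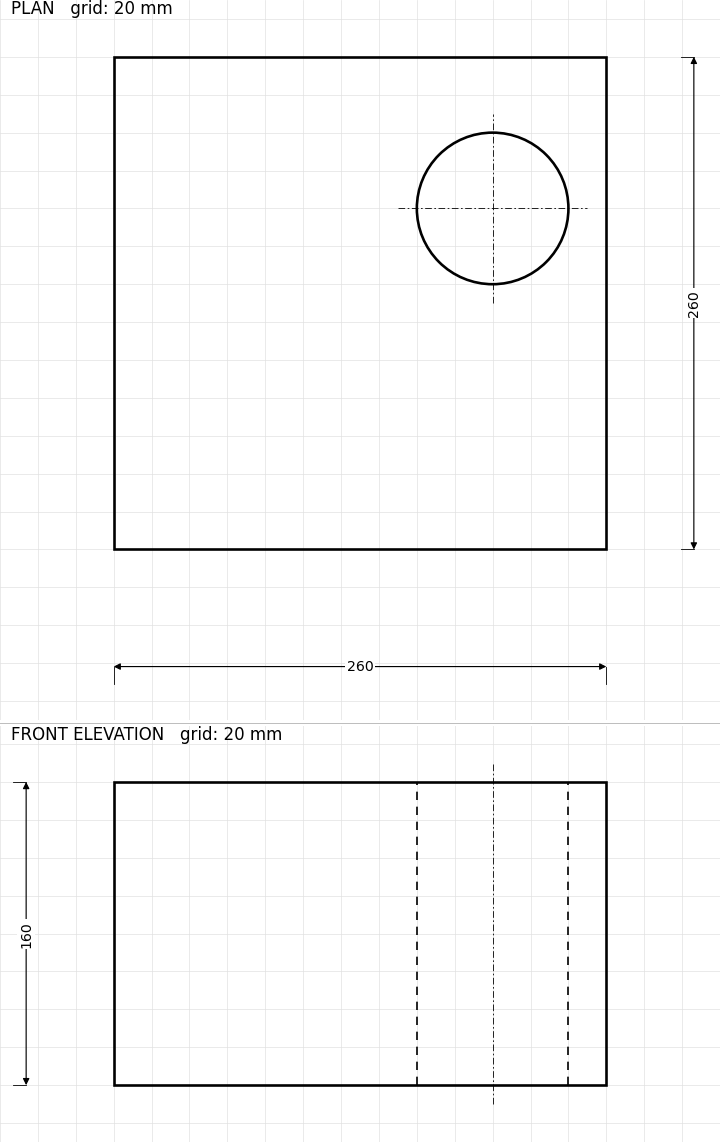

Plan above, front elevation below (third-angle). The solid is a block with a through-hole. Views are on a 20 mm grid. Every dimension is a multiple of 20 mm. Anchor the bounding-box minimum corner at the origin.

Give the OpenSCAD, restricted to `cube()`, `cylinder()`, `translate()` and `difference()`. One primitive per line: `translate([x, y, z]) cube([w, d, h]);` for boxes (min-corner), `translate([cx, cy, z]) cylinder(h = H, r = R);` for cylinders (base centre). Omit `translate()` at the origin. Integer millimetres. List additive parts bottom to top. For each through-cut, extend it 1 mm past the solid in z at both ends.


difference() {
  cube([260, 260, 160]);
  translate([200, 180, -1]) cylinder(h = 162, r = 40);
}
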